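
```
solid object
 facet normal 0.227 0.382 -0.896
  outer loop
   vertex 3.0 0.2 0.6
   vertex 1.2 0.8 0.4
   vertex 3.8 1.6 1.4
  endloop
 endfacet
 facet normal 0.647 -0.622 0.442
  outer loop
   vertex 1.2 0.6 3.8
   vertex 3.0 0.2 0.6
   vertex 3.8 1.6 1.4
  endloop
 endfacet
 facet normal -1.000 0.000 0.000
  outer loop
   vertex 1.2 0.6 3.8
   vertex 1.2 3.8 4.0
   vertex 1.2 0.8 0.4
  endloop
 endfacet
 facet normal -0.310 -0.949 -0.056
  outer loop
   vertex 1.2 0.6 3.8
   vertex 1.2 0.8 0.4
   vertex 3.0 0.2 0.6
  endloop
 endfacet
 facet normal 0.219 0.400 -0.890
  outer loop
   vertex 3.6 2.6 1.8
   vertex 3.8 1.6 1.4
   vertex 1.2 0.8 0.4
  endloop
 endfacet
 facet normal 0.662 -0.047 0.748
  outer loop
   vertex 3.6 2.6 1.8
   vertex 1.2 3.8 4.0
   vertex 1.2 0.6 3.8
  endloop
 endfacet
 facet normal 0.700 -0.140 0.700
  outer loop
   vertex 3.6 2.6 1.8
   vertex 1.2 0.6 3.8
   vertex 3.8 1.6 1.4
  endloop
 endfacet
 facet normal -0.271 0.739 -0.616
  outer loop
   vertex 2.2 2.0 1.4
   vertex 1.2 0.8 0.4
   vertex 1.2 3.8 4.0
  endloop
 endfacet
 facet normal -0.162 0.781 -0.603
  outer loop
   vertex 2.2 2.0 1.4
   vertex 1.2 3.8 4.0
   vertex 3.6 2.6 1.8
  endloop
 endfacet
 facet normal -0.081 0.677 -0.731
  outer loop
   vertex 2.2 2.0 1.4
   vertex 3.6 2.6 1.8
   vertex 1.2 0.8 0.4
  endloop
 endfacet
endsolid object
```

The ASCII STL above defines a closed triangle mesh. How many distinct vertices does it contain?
7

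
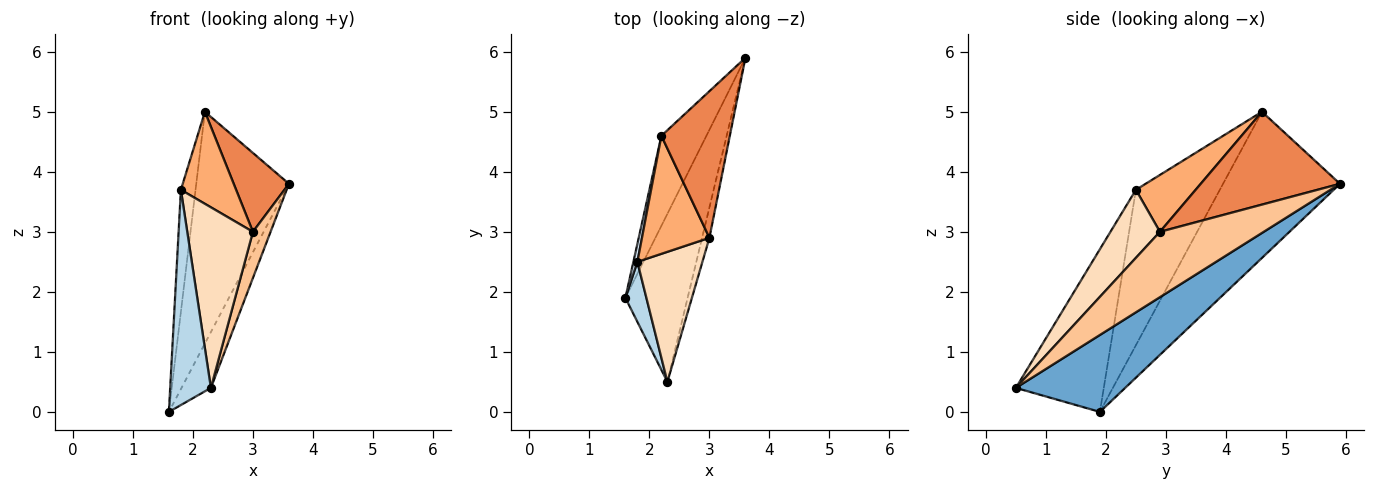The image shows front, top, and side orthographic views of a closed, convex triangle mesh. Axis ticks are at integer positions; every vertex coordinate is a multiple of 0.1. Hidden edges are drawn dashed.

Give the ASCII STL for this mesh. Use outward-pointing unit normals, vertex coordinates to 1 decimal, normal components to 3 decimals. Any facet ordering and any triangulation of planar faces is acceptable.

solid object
 facet normal 0.761 0.205 -0.616
  outer loop
   vertex 2.3 0.5 0.4
   vertex 1.6 1.9 0.0
   vertex 3.6 5.9 3.8
  endloop
 endfacet
 facet normal -0.762 0.604 -0.235
  outer loop
   vertex 2.2 4.6 5.0
   vertex 3.6 5.9 3.8
   vertex 1.6 1.9 0.0
  endloop
 endfacet
 facet normal -0.901 -0.417 0.116
  outer loop
   vertex 1.8 2.5 3.7
   vertex 1.6 1.9 0.0
   vertex 2.3 0.5 0.4
  endloop
 endfacet
 facet normal -0.985 0.172 0.025
  outer loop
   vertex 1.8 2.5 3.7
   vertex 2.2 4.6 5.0
   vertex 1.6 1.9 0.0
  endloop
 endfacet
 facet normal 0.767 -0.304 0.565
  outer loop
   vertex 3.0 2.9 3.0
   vertex 3.6 5.9 3.8
   vertex 2.2 4.6 5.0
  endloop
 endfacet
 facet normal 0.554 -0.512 0.657
  outer loop
   vertex 3.0 2.9 3.0
   vertex 2.2 4.6 5.0
   vertex 1.8 2.5 3.7
  endloop
 endfacet
 facet normal 0.980 -0.167 -0.110
  outer loop
   vertex 3.0 2.9 3.0
   vertex 2.3 0.5 0.4
   vertex 3.6 5.9 3.8
  endloop
 endfacet
 facet normal 0.522 -0.692 0.499
  outer loop
   vertex 3.0 2.9 3.0
   vertex 1.8 2.5 3.7
   vertex 2.3 0.5 0.4
  endloop
 endfacet
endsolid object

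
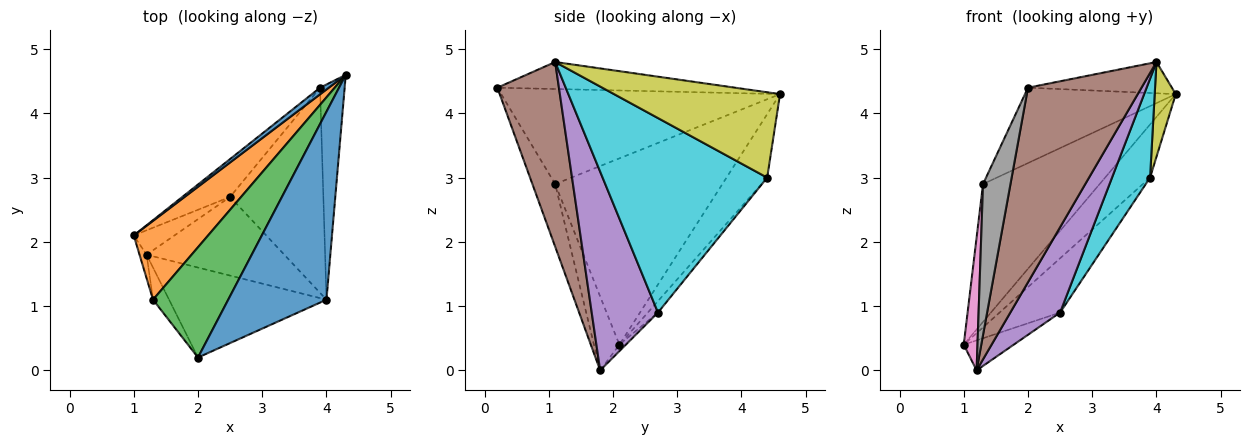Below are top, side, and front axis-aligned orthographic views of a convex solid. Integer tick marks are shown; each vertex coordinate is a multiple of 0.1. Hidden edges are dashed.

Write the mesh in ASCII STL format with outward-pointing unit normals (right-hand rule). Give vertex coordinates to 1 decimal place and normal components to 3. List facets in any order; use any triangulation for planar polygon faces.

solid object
 facet normal -0.262 0.158 0.952
  outer loop
   vertex 2.0 0.2 4.4
   vertex 4.0 1.1 4.8
   vertex 4.3 4.6 4.3
  endloop
 endfacet
 facet normal -0.779 0.544 0.311
  outer loop
   vertex 1.3 1.1 2.9
   vertex 4.3 4.6 4.3
   vertex 1.0 2.1 0.4
  endloop
 endfacet
 facet normal -0.722 0.390 0.571
  outer loop
   vertex 1.3 1.1 2.9
   vertex 2.0 0.2 4.4
   vertex 4.3 4.6 4.3
  endloop
 endfacet
 facet normal -0.099 0.772 -0.628
  outer loop
   vertex 1.2 1.8 0.0
   vertex 1.0 2.1 0.4
   vertex 2.5 2.7 0.9
  endloop
 endfacet
 facet normal 0.699 -0.526 -0.485
  outer loop
   vertex 1.2 1.8 0.0
   vertex 2.5 2.7 0.9
   vertex 4.0 1.1 4.8
  endloop
 endfacet
 facet normal 0.442 -0.814 -0.376
  outer loop
   vertex 1.2 1.8 0.0
   vertex 4.0 1.1 4.8
   vertex 2.0 0.2 4.4
  endloop
 endfacet
 facet normal -0.877 -0.473 -0.084
  outer loop
   vertex 1.2 1.8 0.0
   vertex 1.3 1.1 2.9
   vertex 1.0 2.1 0.4
  endloop
 endfacet
 facet normal -0.630 -0.759 -0.162
  outer loop
   vertex 1.2 1.8 0.0
   vertex 2.0 0.2 4.4
   vertex 1.3 1.1 2.9
  endloop
 endfacet
 facet normal 0.954 -0.121 -0.275
  outer loop
   vertex 3.9 4.4 3.0
   vertex 4.3 4.6 4.3
   vertex 4.0 1.1 4.8
  endloop
 endfacet
 facet normal 0.883 -0.204 -0.423
  outer loop
   vertex 3.9 4.4 3.0
   vertex 4.0 1.1 4.8
   vertex 2.5 2.7 0.9
  endloop
 endfacet
 facet normal -0.668 0.738 0.092
  outer loop
   vertex 3.9 4.4 3.0
   vertex 1.0 2.1 0.4
   vertex 4.3 4.6 4.3
  endloop
 endfacet
 facet normal -0.136 0.812 -0.567
  outer loop
   vertex 3.9 4.4 3.0
   vertex 2.5 2.7 0.9
   vertex 1.0 2.1 0.4
  endloop
 endfacet
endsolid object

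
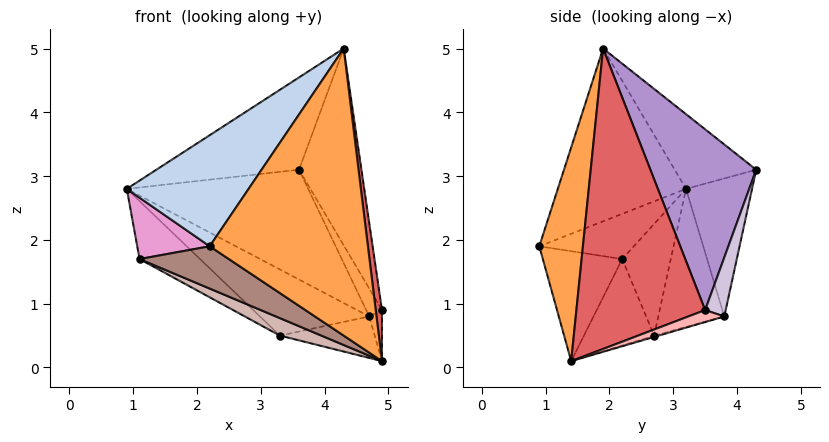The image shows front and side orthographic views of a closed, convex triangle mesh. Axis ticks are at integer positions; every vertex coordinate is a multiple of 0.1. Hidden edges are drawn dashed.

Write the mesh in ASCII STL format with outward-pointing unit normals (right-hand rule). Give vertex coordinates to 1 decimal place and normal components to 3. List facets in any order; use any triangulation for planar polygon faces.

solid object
 facet normal -0.305 0.535 0.788
  outer loop
   vertex 4.3 1.9 5.0
   vertex 3.6 4.3 3.1
   vertex 0.9 3.2 2.8
  endloop
 endfacet
 facet normal -0.590 -0.561 0.581
  outer loop
   vertex 2.2 0.9 1.9
   vertex 4.3 1.9 5.0
   vertex 0.9 3.2 2.8
  endloop
 endfacet
 facet normal 0.264 -0.956 0.130
  outer loop
   vertex 2.2 0.9 1.9
   vertex 4.9 1.4 0.1
   vertex 4.3 1.9 5.0
  endloop
 endfacet
 facet normal -0.321 0.882 -0.345
  outer loop
   vertex 4.7 3.8 0.8
   vertex 0.9 3.2 2.8
   vertex 3.6 4.3 3.1
  endloop
 endfacet
 facet normal -0.418 0.693 -0.587
  outer loop
   vertex 3.3 2.7 0.5
   vertex 0.9 3.2 2.8
   vertex 4.7 3.8 0.8
  endloop
 endfacet
 facet normal -0.013 0.279 -0.960
  outer loop
   vertex 3.3 2.7 0.5
   vertex 4.7 3.8 0.8
   vertex 4.9 1.4 0.1
  endloop
 endfacet
 facet normal 0.991 -0.048 0.126
  outer loop
   vertex 4.9 3.5 0.9
   vertex 4.3 1.9 5.0
   vertex 4.9 1.4 0.1
  endloop
 endfacet
 facet normal 0.708 0.252 -0.660
  outer loop
   vertex 4.9 3.5 0.9
   vertex 4.9 1.4 0.1
   vertex 4.7 3.8 0.8
  endloop
 endfacet
 facet normal 0.819 0.483 0.308
  outer loop
   vertex 4.9 3.5 0.9
   vertex 3.6 4.3 3.1
   vertex 4.3 1.9 5.0
  endloop
 endfacet
 facet normal 0.769 0.593 0.239
  outer loop
   vertex 4.9 3.5 0.9
   vertex 4.7 3.8 0.8
   vertex 3.6 4.3 3.1
  endloop
 endfacet
 facet normal -0.424 -0.478 -0.769
  outer loop
   vertex 1.1 2.2 1.7
   vertex 4.9 1.4 0.1
   vertex 2.2 0.9 1.9
  endloop
 endfacet
 facet normal -0.420 -0.248 -0.873
  outer loop
   vertex 1.1 2.2 1.7
   vertex 3.3 2.7 0.5
   vertex 4.9 1.4 0.1
  endloop
 endfacet
 facet normal -0.734 -0.563 0.379
  outer loop
   vertex 1.1 2.2 1.7
   vertex 2.2 0.9 1.9
   vertex 0.9 3.2 2.8
  endloop
 endfacet
 facet normal -0.483 0.602 -0.635
  outer loop
   vertex 1.1 2.2 1.7
   vertex 0.9 3.2 2.8
   vertex 3.3 2.7 0.5
  endloop
 endfacet
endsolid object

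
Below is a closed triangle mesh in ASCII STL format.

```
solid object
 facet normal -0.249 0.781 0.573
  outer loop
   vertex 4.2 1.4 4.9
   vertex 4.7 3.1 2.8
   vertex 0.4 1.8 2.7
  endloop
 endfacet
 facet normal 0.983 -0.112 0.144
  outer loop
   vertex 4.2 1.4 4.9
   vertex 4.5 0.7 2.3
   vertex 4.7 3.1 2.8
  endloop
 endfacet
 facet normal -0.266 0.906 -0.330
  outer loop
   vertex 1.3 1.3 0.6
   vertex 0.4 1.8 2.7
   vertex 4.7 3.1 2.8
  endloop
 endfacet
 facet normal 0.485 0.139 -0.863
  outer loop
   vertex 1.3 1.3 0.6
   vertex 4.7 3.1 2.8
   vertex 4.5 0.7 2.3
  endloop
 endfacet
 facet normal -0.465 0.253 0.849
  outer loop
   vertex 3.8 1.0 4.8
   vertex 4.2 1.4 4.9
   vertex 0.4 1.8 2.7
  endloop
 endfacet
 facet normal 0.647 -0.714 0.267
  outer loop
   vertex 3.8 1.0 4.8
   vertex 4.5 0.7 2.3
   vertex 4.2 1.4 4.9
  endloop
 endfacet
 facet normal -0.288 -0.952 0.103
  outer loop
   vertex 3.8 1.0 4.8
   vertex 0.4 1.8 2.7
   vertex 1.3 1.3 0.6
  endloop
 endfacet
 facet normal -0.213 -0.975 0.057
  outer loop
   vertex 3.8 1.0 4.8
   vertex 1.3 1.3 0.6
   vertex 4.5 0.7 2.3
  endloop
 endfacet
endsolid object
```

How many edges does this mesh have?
12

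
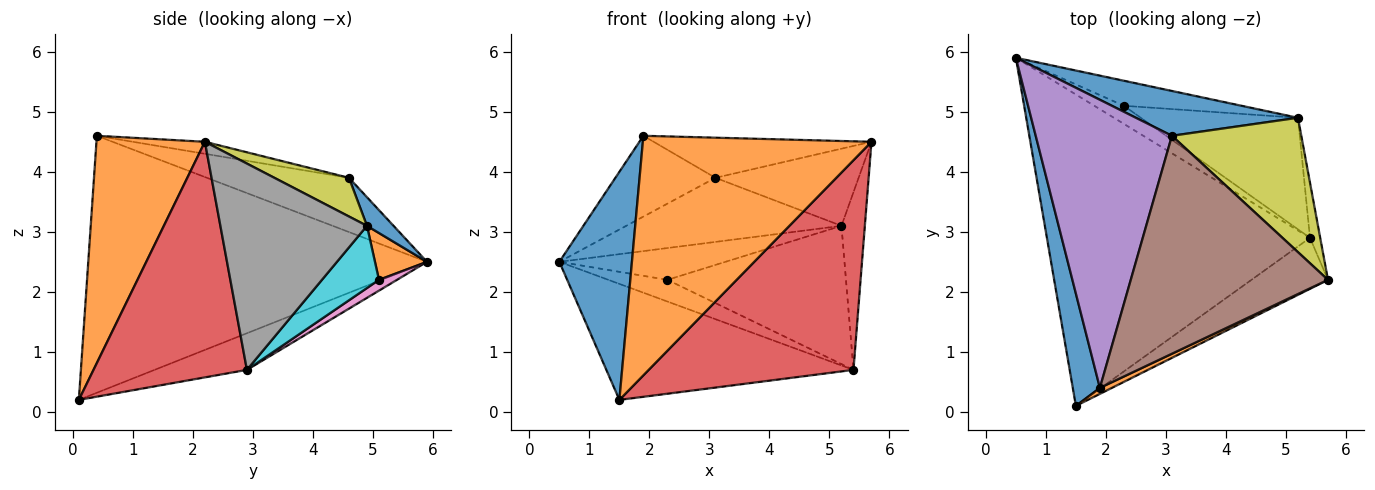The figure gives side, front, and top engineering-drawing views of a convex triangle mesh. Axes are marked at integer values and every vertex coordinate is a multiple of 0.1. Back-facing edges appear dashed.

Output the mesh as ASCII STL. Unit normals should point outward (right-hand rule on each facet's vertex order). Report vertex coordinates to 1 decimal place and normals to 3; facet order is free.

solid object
 facet normal -0.973 -0.208 0.103
  outer loop
   vertex 1.9 0.4 4.6
   vertex 0.5 5.9 2.5
   vertex 1.5 0.1 0.2
  endloop
 endfacet
 facet normal 0.428 -0.903 0.023
  outer loop
   vertex 1.9 0.4 4.6
   vertex 1.5 0.1 0.2
   vertex 5.7 2.2 4.5
  endloop
 endfacet
 facet normal -0.129 0.346 -0.929
  outer loop
   vertex 5.4 2.9 0.7
   vertex 1.5 0.1 0.2
   vertex 0.5 5.9 2.5
  endloop
 endfacet
 facet normal 0.589 -0.786 -0.191
  outer loop
   vertex 5.4 2.9 0.7
   vertex 5.7 2.2 4.5
   vertex 1.5 0.1 0.2
  endloop
 endfacet
 facet normal -0.358 0.252 0.899
  outer loop
   vertex 3.1 4.6 3.9
   vertex 0.5 5.9 2.5
   vertex 1.9 0.4 4.6
  endloop
 endfacet
 facet normal -0.060 0.181 0.982
  outer loop
   vertex 3.1 4.6 3.9
   vertex 1.9 0.4 4.6
   vertex 5.7 2.2 4.5
  endloop
 endfacet
 facet normal 0.228 0.747 -0.625
  outer loop
   vertex 2.3 5.1 2.2
   vertex 5.4 2.9 0.7
   vertex 0.5 5.9 2.5
  endloop
 endfacet
 facet normal 0.986 0.157 -0.049
  outer loop
   vertex 5.2 4.9 3.1
   vertex 5.7 2.2 4.5
   vertex 5.4 2.9 0.7
  endloop
 endfacet
 facet normal 0.251 0.482 0.840
  outer loop
   vertex 5.2 4.9 3.1
   vertex 3.1 4.6 3.9
   vertex 5.7 2.2 4.5
  endloop
 endfacet
 facet normal 0.241 0.755 -0.609
  outer loop
   vertex 5.2 4.9 3.1
   vertex 5.4 2.9 0.7
   vertex 2.3 5.1 2.2
  endloop
 endfacet
 facet normal 0.101 0.815 0.570
  outer loop
   vertex 5.2 4.9 3.1
   vertex 0.5 5.9 2.5
   vertex 3.1 4.6 3.9
  endloop
 endfacet
 facet normal 0.239 0.763 -0.601
  outer loop
   vertex 5.2 4.9 3.1
   vertex 2.3 5.1 2.2
   vertex 0.5 5.9 2.5
  endloop
 endfacet
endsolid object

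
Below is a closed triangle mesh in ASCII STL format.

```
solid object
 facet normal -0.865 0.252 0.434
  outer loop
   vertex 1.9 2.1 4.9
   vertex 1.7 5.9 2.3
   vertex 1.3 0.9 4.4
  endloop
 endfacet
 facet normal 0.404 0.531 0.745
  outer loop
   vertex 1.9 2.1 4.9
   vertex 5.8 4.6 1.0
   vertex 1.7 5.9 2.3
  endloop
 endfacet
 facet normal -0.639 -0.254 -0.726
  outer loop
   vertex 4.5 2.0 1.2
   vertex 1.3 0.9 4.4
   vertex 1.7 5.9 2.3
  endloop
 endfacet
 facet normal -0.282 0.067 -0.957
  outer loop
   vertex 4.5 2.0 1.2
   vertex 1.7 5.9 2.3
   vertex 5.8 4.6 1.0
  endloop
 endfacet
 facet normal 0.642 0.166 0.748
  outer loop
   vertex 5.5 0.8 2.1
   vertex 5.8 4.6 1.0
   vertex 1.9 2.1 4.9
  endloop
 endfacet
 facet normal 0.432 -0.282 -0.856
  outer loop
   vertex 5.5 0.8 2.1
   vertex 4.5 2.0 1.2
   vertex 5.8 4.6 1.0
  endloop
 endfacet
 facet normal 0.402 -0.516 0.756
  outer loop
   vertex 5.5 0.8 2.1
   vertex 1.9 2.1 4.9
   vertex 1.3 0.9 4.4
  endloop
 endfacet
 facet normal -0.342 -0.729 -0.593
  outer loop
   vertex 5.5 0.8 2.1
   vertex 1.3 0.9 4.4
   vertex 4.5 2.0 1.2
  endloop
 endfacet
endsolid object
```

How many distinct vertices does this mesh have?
6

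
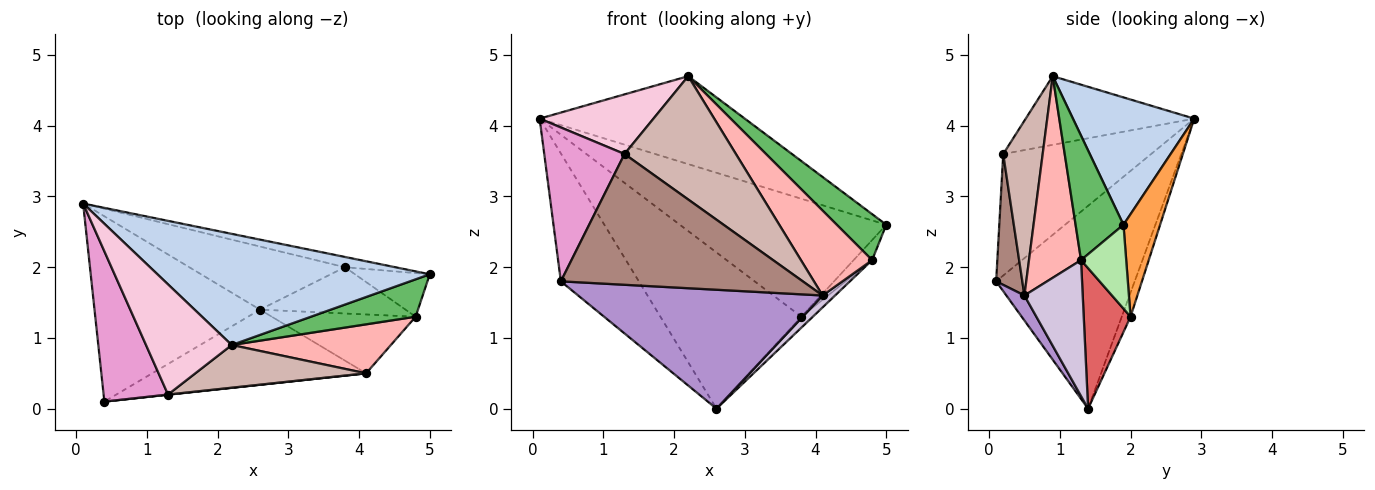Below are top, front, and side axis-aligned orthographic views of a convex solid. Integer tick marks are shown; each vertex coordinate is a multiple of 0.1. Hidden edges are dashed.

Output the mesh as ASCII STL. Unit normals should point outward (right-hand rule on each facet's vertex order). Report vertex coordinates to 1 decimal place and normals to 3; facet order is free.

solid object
 facet normal -0.710 0.400 -0.579
  outer loop
   vertex 2.6 1.4 0.0
   vertex 0.4 0.1 1.8
   vertex 0.1 2.9 4.1
  endloop
 endfacet
 facet normal 0.344 0.582 0.736
  outer loop
   vertex 2.2 0.9 4.7
   vertex 5.0 1.9 2.6
   vertex 0.1 2.9 4.1
  endloop
 endfacet
 facet normal 0.174 0.981 -0.085
  outer loop
   vertex 3.8 2.0 1.3
   vertex 0.1 2.9 4.1
   vertex 5.0 1.9 2.6
  endloop
 endfacet
 facet normal -0.058 0.926 -0.374
  outer loop
   vertex 3.8 2.0 1.3
   vertex 2.6 1.4 0.0
   vertex 0.1 2.9 4.1
  endloop
 endfacet
 facet normal 0.600 -0.621 0.505
  outer loop
   vertex 4.8 1.3 2.1
   vertex 5.0 1.9 2.6
   vertex 2.2 0.9 4.7
  endloop
 endfacet
 facet normal 0.714 0.292 -0.636
  outer loop
   vertex 4.8 1.3 2.1
   vertex 3.8 2.0 1.3
   vertex 5.0 1.9 2.6
  endloop
 endfacet
 facet normal 0.685 0.167 -0.709
  outer loop
   vertex 4.8 1.3 2.1
   vertex 2.6 1.4 0.0
   vertex 3.8 2.0 1.3
  endloop
 endfacet
 facet normal 0.535 -0.732 0.422
  outer loop
   vertex 4.1 0.5 1.6
   vertex 4.8 1.3 2.1
   vertex 2.2 0.9 4.7
  endloop
 endfacet
 facet normal 0.062 -0.844 -0.533
  outer loop
   vertex 4.1 0.5 1.6
   vertex 0.4 0.1 1.8
   vertex 2.6 1.4 0.0
  endloop
 endfacet
 facet normal 0.680 -0.145 -0.719
  outer loop
   vertex 4.1 0.5 1.6
   vertex 2.6 1.4 0.0
   vertex 4.8 1.3 2.1
  endloop
 endfacet
 facet normal 0.108 -0.994 0.001
  outer loop
   vertex 1.3 0.2 3.6
   vertex 0.4 0.1 1.8
   vertex 4.1 0.5 1.6
  endloop
 endfacet
 facet normal 0.318 -0.896 0.310
  outer loop
   vertex 1.3 0.2 3.6
   vertex 4.1 0.5 1.6
   vertex 2.2 0.9 4.7
  endloop
 endfacet
 facet normal -0.797 -0.432 0.422
  outer loop
   vertex 1.3 0.2 3.6
   vertex 0.1 2.9 4.1
   vertex 0.4 0.1 1.8
  endloop
 endfacet
 facet normal -0.576 -0.389 0.719
  outer loop
   vertex 1.3 0.2 3.6
   vertex 2.2 0.9 4.7
   vertex 0.1 2.9 4.1
  endloop
 endfacet
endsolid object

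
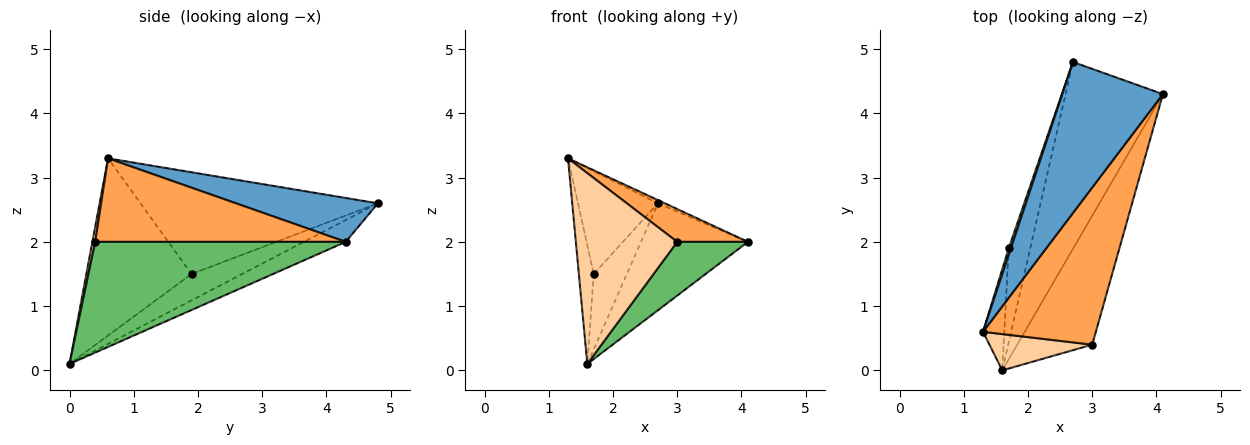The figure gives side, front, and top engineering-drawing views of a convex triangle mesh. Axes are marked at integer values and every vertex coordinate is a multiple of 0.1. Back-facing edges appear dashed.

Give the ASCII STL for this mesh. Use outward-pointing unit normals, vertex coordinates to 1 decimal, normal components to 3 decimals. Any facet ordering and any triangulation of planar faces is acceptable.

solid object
 facet normal 0.400 0.019 0.916
  outer loop
   vertex 2.7 4.8 2.6
   vertex 1.3 0.6 3.3
   vertex 4.1 4.3 2.0
  endloop
 endfacet
 facet normal -0.191 0.488 -0.852
  outer loop
   vertex 1.6 0.0 0.1
   vertex 2.7 4.8 2.6
   vertex 4.1 4.3 2.0
  endloop
 endfacet
 facet normal 0.587 -0.165 0.793
  outer loop
   vertex 3.0 0.4 2.0
   vertex 4.1 4.3 2.0
   vertex 1.3 0.6 3.3
  endloop
 endfacet
 facet normal 0.027 -0.982 0.187
  outer loop
   vertex 3.0 0.4 2.0
   vertex 1.3 0.6 3.3
   vertex 1.6 0.0 0.1
  endloop
 endfacet
 facet normal 0.806 -0.227 -0.546
  outer loop
   vertex 3.0 0.4 2.0
   vertex 1.6 0.0 0.1
   vertex 4.1 4.3 2.0
  endloop
 endfacet
 facet normal -0.947 0.319 0.020
  outer loop
   vertex 1.7 1.9 1.5
   vertex 1.3 0.6 3.3
   vertex 2.7 4.8 2.6
  endloop
 endfacet
 facet normal -0.983 0.139 -0.118
  outer loop
   vertex 1.7 1.9 1.5
   vertex 1.6 0.0 0.1
   vertex 1.3 0.6 3.3
  endloop
 endfacet
 facet normal -0.691 0.452 -0.564
  outer loop
   vertex 1.7 1.9 1.5
   vertex 2.7 4.8 2.6
   vertex 1.6 0.0 0.1
  endloop
 endfacet
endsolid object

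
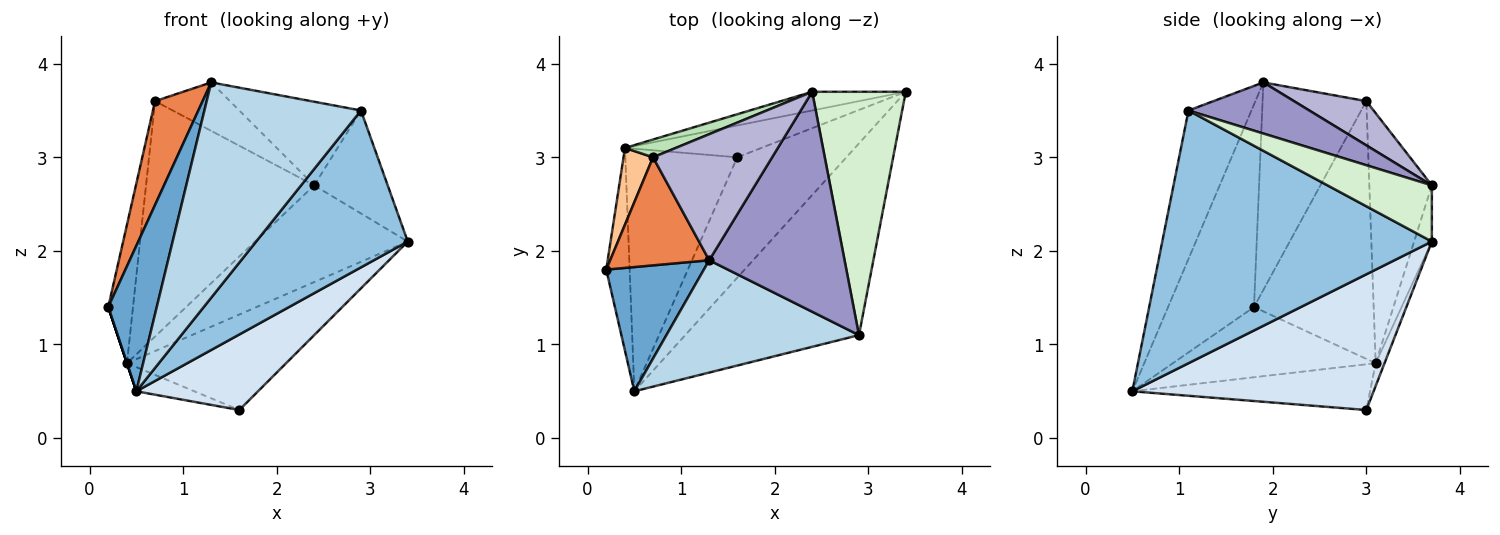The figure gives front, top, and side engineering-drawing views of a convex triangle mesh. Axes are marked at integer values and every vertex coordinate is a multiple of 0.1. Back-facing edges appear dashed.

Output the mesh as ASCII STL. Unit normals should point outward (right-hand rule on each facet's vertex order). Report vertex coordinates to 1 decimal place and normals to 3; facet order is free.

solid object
 facet normal -0.803 -0.453 0.387
  outer loop
   vertex 1.3 1.9 3.8
   vertex 0.2 1.8 1.4
   vertex 0.5 0.5 0.5
  endloop
 endfacet
 facet normal 0.748 -0.421 -0.514
  outer loop
   vertex 2.9 1.1 3.5
   vertex 0.5 0.5 0.5
   vertex 3.4 3.7 2.1
  endloop
 endfacet
 facet normal -0.336 -0.835 0.436
  outer loop
   vertex 2.9 1.1 3.5
   vertex 1.3 1.9 3.8
   vertex 0.5 0.5 0.5
  endloop
 endfacet
 facet normal 0.725 -0.366 -0.583
  outer loop
   vertex 1.6 3.0 0.3
   vertex 3.4 3.7 2.1
   vertex 0.5 0.5 0.5
  endloop
 endfacet
 facet normal -0.834 -0.382 0.398
  outer loop
   vertex 0.7 3.0 3.6
   vertex 0.2 1.8 1.4
   vertex 1.3 1.9 3.8
  endloop
 endfacet
 facet normal -0.053 0.947 -0.316
  outer loop
   vertex 0.4 3.1 0.8
   vertex 3.4 3.7 2.1
   vertex 1.6 3.0 0.3
  endloop
 endfacet
 facet normal -0.973 0.201 0.111
  outer loop
   vertex 0.4 3.1 0.8
   vertex 0.2 1.8 1.4
   vertex 0.7 3.0 3.6
  endloop
 endfacet
 facet normal -0.949 0.000 -0.316
  outer loop
   vertex 0.4 3.1 0.8
   vertex 0.5 0.5 0.5
   vertex 0.2 1.8 1.4
  endloop
 endfacet
 facet normal -0.376 0.092 -0.922
  outer loop
   vertex 0.4 3.1 0.8
   vertex 1.6 3.0 0.3
   vertex 0.5 0.5 0.5
  endloop
 endfacet
 facet normal -0.113 0.975 -0.189
  outer loop
   vertex 2.4 3.7 2.7
   vertex 3.4 3.7 2.1
   vertex 0.4 3.1 0.8
  endloop
 endfacet
 facet normal -0.348 0.935 0.071
  outer loop
   vertex 2.4 3.7 2.7
   vertex 0.4 3.1 0.8
   vertex 0.7 3.0 3.6
  endloop
 endfacet
 facet normal 0.484 0.341 0.806
  outer loop
   vertex 2.4 3.7 2.7
   vertex 2.9 1.1 3.5
   vertex 3.4 3.7 2.1
  endloop
 endfacet
 facet normal 0.333 0.335 0.881
  outer loop
   vertex 2.4 3.7 2.7
   vertex 1.3 1.9 3.8
   vertex 2.9 1.1 3.5
  endloop
 endfacet
 facet normal 0.327 0.339 0.882
  outer loop
   vertex 2.4 3.7 2.7
   vertex 0.7 3.0 3.6
   vertex 1.3 1.9 3.8
  endloop
 endfacet
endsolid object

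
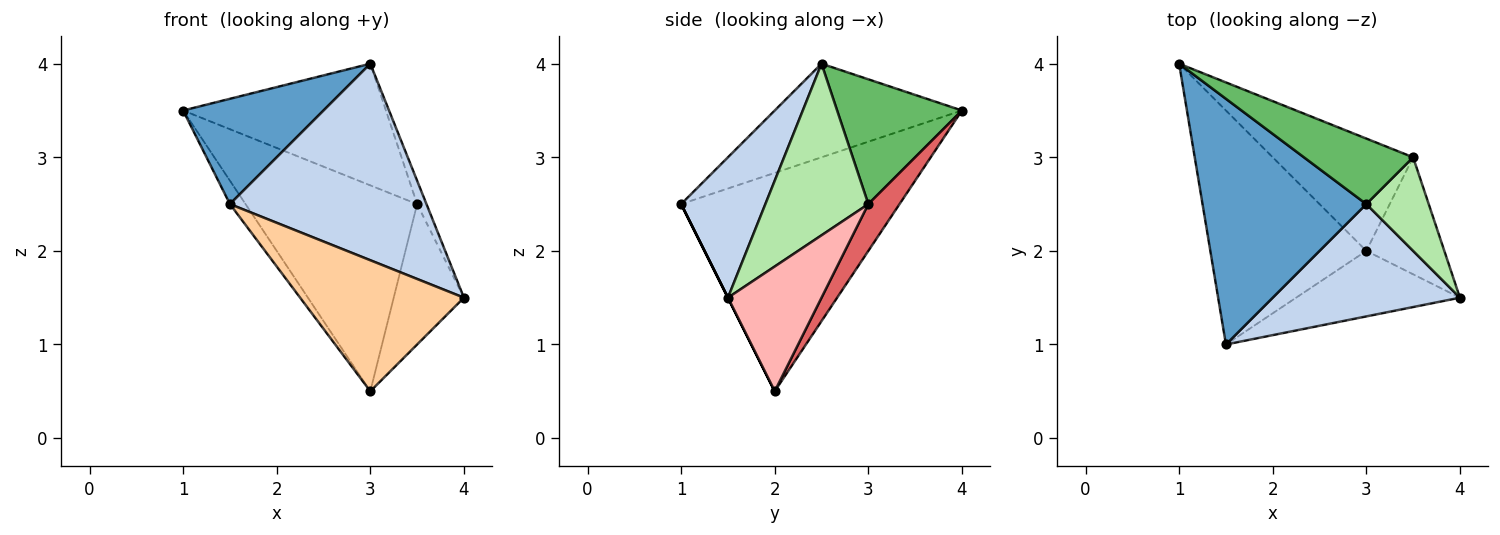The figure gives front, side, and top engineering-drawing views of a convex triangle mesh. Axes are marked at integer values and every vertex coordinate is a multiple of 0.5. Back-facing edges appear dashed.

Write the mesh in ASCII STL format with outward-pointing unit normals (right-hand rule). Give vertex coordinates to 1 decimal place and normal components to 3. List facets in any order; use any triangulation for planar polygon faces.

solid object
 facet normal -0.465 -0.349 0.814
  outer loop
   vertex 3.0 2.5 4.0
   vertex 1.0 4.0 3.5
   vertex 1.5 1.0 2.5
  endloop
 endfacet
 facet normal 0.349 -0.814 0.465
  outer loop
   vertex 3.0 2.5 4.0
   vertex 1.5 1.0 2.5
   vertex 4.0 1.5 1.5
  endloop
 endfacet
 facet normal -0.812 0.058 -0.580
  outer loop
   vertex 3.0 2.0 0.5
   vertex 1.5 1.0 2.5
   vertex 1.0 4.0 3.5
  endloop
 endfacet
 facet normal 0.000 -0.894 -0.447
  outer loop
   vertex 3.0 2.0 0.5
   vertex 4.0 1.5 1.5
   vertex 1.5 1.0 2.5
  endloop
 endfacet
 facet normal 0.476 0.774 0.417
  outer loop
   vertex 3.5 3.0 2.5
   vertex 1.0 4.0 3.5
   vertex 3.0 2.5 4.0
  endloop
 endfacet
 facet normal 0.936 0.085 0.341
  outer loop
   vertex 3.5 3.0 2.5
   vertex 3.0 2.5 4.0
   vertex 4.0 1.5 1.5
  endloop
 endfacet
 facet normal 0.158 0.867 -0.473
  outer loop
   vertex 3.5 3.0 2.5
   vertex 3.0 2.0 0.5
   vertex 1.0 4.0 3.5
  endloop
 endfacet
 facet normal 0.716 0.537 -0.447
  outer loop
   vertex 3.5 3.0 2.5
   vertex 4.0 1.5 1.5
   vertex 3.0 2.0 0.5
  endloop
 endfacet
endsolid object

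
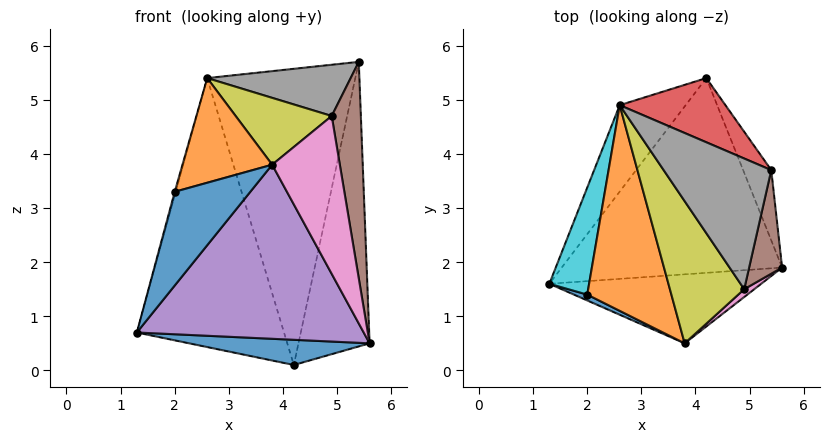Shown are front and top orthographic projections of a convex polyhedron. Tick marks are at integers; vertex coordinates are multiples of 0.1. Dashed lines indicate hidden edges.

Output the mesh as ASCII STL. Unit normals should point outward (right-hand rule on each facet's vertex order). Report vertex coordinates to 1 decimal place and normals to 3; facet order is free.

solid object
 facet normal -0.037 -0.128 -0.991
  outer loop
   vertex 4.2 5.4 0.1
   vertex 5.6 1.9 0.5
   vertex 1.3 1.6 0.7
  endloop
 endfacet
 facet normal 0.928 0.361 -0.089
  outer loop
   vertex 5.4 3.7 5.7
   vertex 5.6 1.9 0.5
   vertex 4.2 5.4 0.1
  endloop
 endfacet
 facet normal -0.795 0.577 -0.186
  outer loop
   vertex 2.6 4.9 5.4
   vertex 4.2 5.4 0.1
   vertex 1.3 1.6 0.7
  endloop
 endfacet
 facet normal 0.368 0.909 0.197
  outer loop
   vertex 2.6 4.9 5.4
   vertex 5.4 3.7 5.7
   vertex 4.2 5.4 0.1
  endloop
 endfacet
 facet normal 0.048 -0.929 -0.368
  outer loop
   vertex 3.8 0.5 3.8
   vertex 1.3 1.6 0.7
   vertex 5.6 1.9 0.5
  endloop
 endfacet
 facet normal 0.952 -0.276 0.132
  outer loop
   vertex 4.9 1.5 4.7
   vertex 5.6 1.9 0.5
   vertex 5.4 3.7 5.7
  endloop
 endfacet
 facet normal 0.655 -0.754 0.037
  outer loop
   vertex 4.9 1.5 4.7
   vertex 3.8 0.5 3.8
   vertex 5.6 1.9 0.5
  endloop
 endfacet
 facet normal -0.248 -0.354 0.902
  outer loop
   vertex 4.9 1.5 4.7
   vertex 5.4 3.7 5.7
   vertex 2.6 4.9 5.4
  endloop
 endfacet
 facet normal -0.333 -0.401 0.853
  outer loop
   vertex 4.9 1.5 4.7
   vertex 2.6 4.9 5.4
   vertex 3.8 0.5 3.8
  endloop
 endfacet
 facet normal -0.965 0.009 0.261
  outer loop
   vertex 2.0 1.4 3.3
   vertex 2.6 4.9 5.4
   vertex 1.3 1.6 0.7
  endloop
 endfacet
 facet normal -0.459 -0.887 0.055
  outer loop
   vertex 2.0 1.4 3.3
   vertex 1.3 1.6 0.7
   vertex 3.8 0.5 3.8
  endloop
 endfacet
 facet normal -0.429 -0.410 0.805
  outer loop
   vertex 2.0 1.4 3.3
   vertex 3.8 0.5 3.8
   vertex 2.6 4.9 5.4
  endloop
 endfacet
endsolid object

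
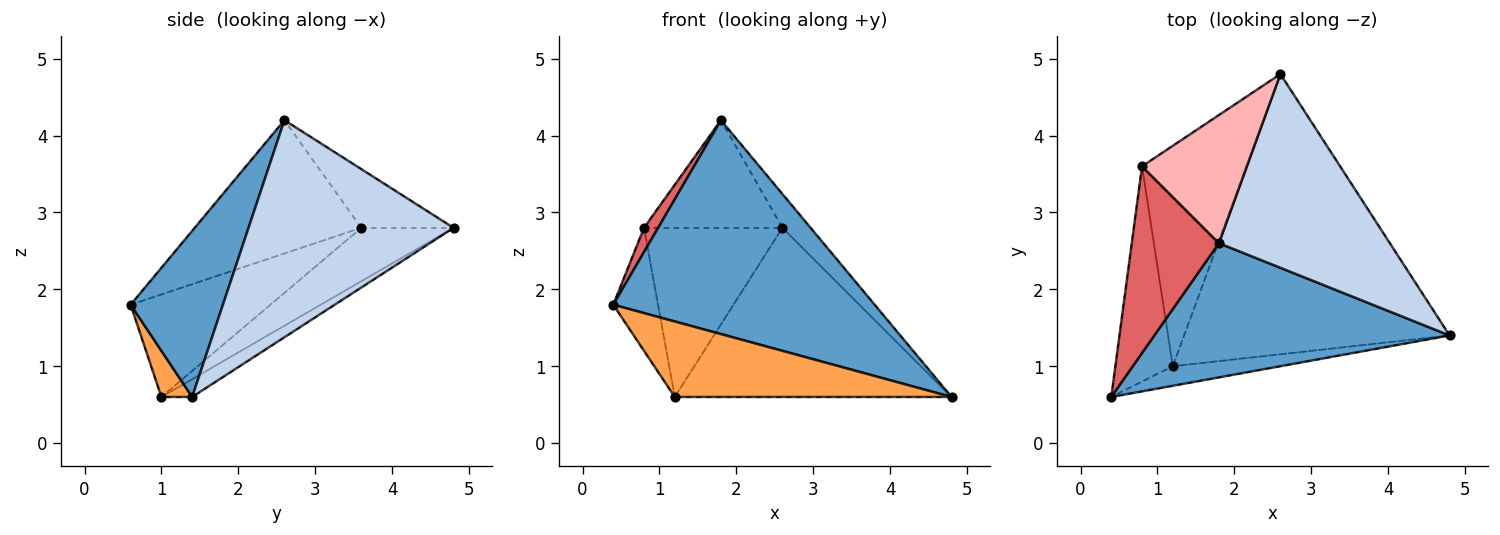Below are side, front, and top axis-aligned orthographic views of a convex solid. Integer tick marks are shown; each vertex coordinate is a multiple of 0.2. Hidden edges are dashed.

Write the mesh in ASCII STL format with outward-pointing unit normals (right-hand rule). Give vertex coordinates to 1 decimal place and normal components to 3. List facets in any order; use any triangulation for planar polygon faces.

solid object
 facet normal 0.286 -0.812 0.509
  outer loop
   vertex 1.8 2.6 4.2
   vertex 0.4 0.6 1.8
   vertex 4.8 1.4 0.6
  endloop
 endfacet
 facet normal 0.781 0.107 0.615
  outer loop
   vertex 1.8 2.6 4.2
   vertex 4.8 1.4 0.6
   vertex 2.6 4.8 2.8
  endloop
 endfacet
 facet normal 0.107 -0.962 -0.250
  outer loop
   vertex 1.2 1.0 0.6
   vertex 4.8 1.4 0.6
   vertex 0.4 0.6 1.8
  endloop
 endfacet
 facet normal -0.057 0.516 -0.855
  outer loop
   vertex 1.2 1.0 0.6
   vertex 2.6 4.8 2.8
   vertex 4.8 1.4 0.6
  endloop
 endfacet
 facet normal -0.840 0.269 -0.471
  outer loop
   vertex 0.8 3.6 2.8
   vertex 1.2 1.0 0.6
   vertex 0.4 0.6 1.8
  endloop
 endfacet
 facet normal -0.376 0.564 -0.735
  outer loop
   vertex 0.8 3.6 2.8
   vertex 2.6 4.8 2.8
   vertex 1.2 1.0 0.6
  endloop
 endfacet
 facet normal -0.835 -0.071 0.546
  outer loop
   vertex 0.8 3.6 2.8
   vertex 0.4 0.6 1.8
   vertex 1.8 2.6 4.2
  endloop
 endfacet
 facet normal -0.394 0.591 0.704
  outer loop
   vertex 0.8 3.6 2.8
   vertex 1.8 2.6 4.2
   vertex 2.6 4.8 2.8
  endloop
 endfacet
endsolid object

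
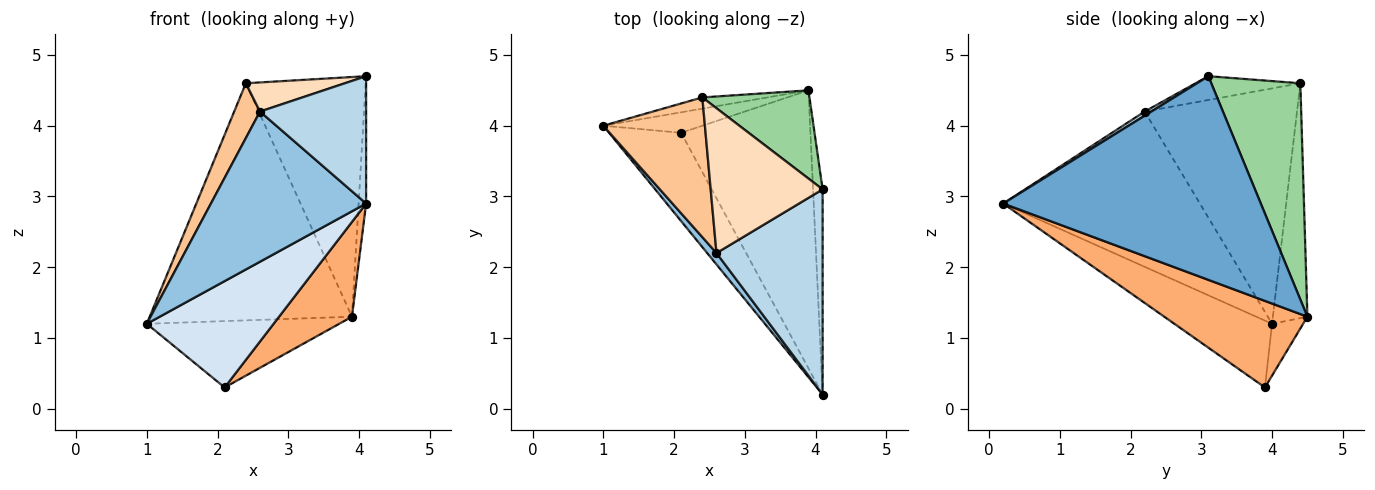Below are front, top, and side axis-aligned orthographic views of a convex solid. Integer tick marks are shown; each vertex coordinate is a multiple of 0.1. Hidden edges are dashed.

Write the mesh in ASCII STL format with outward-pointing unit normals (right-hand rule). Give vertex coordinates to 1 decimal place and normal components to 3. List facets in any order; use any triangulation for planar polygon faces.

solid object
 facet normal 0.998 0.029 -0.047
  outer loop
   vertex 3.9 4.5 1.3
   vertex 4.1 3.1 4.7
   vertex 4.1 0.2 2.9
  endloop
 endfacet
 facet normal -0.784 -0.619 0.047
  outer loop
   vertex 2.6 2.2 4.2
   vertex 1.0 4.0 1.2
   vertex 4.1 0.2 2.9
  endloop
 endfacet
 facet normal 0.033 -0.527 0.849
  outer loop
   vertex 2.6 2.2 4.2
   vertex 4.1 0.2 2.9
   vertex 4.1 3.1 4.7
  endloop
 endfacet
 facet normal -0.510 -0.662 -0.550
  outer loop
   vertex 2.1 3.9 0.3
   vertex 4.1 0.2 2.9
   vertex 1.0 4.0 1.2
  endloop
 endfacet
 facet normal -0.153 0.944 -0.292
  outer loop
   vertex 2.1 3.9 0.3
   vertex 1.0 4.0 1.2
   vertex 3.9 4.5 1.3
  endloop
 endfacet
 facet normal 0.535 -0.273 -0.800
  outer loop
   vertex 2.1 3.9 0.3
   vertex 3.9 4.5 1.3
   vertex 4.1 0.2 2.9
  endloop
 endfacet
 facet normal -0.907 -0.154 0.392
  outer loop
   vertex 2.4 4.4 4.6
   vertex 1.0 4.0 1.2
   vertex 2.6 2.2 4.2
  endloop
 endfacet
 facet normal -0.204 -0.193 0.960
  outer loop
   vertex 2.4 4.4 4.6
   vertex 2.6 2.2 4.2
   vertex 4.1 3.1 4.7
  endloop
 endfacet
 facet normal -0.168 0.985 -0.047
  outer loop
   vertex 2.4 4.4 4.6
   vertex 3.9 4.5 1.3
   vertex 1.0 4.0 1.2
  endloop
 endfacet
 facet normal 0.572 0.770 0.283
  outer loop
   vertex 2.4 4.4 4.6
   vertex 4.1 3.1 4.7
   vertex 3.9 4.5 1.3
  endloop
 endfacet
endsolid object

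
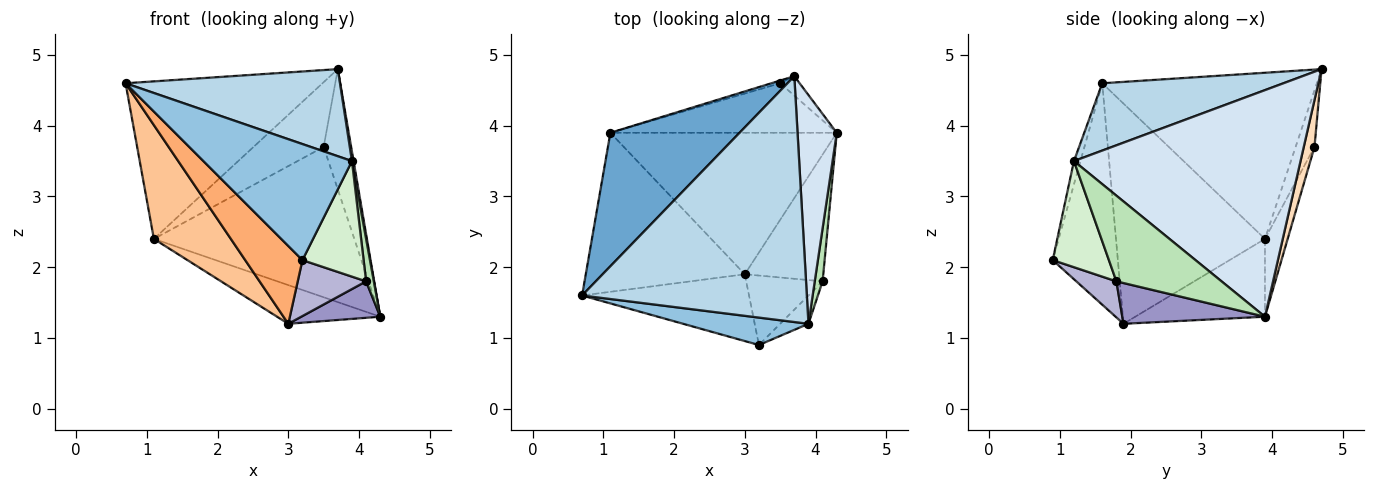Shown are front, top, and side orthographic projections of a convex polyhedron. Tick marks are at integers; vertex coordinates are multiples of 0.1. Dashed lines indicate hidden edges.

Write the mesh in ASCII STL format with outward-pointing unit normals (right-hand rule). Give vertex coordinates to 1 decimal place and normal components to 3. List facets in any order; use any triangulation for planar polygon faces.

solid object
 facet normal -0.639 0.587 0.497
  outer loop
   vertex 1.1 3.9 2.4
   vertex 0.7 1.6 4.6
   vertex 3.7 4.7 4.8
  endloop
 endfacet
 facet normal -0.043 -0.972 0.230
  outer loop
   vertex 3.9 1.2 3.5
   vertex 0.7 1.6 4.6
   vertex 3.2 0.9 2.1
  endloop
 endfacet
 facet normal 0.272 -0.321 0.907
  outer loop
   vertex 3.9 1.2 3.5
   vertex 3.7 4.7 4.8
   vertex 0.7 1.6 4.6
  endloop
 endfacet
 facet normal 0.985 -0.007 0.171
  outer loop
   vertex 3.9 1.2 3.5
   vertex 4.3 3.9 1.3
   vertex 3.7 4.7 4.8
  endloop
 endfacet
 facet normal -0.315 0.250 -0.916
  outer loop
   vertex 3.0 1.9 1.2
   vertex 1.1 3.9 2.4
   vertex 4.3 3.9 1.3
  endloop
 endfacet
 facet normal -0.654 -0.574 -0.493
  outer loop
   vertex 3.0 1.9 1.2
   vertex 3.2 0.9 2.1
   vertex 0.7 1.6 4.6
  endloop
 endfacet
 facet normal -0.748 -0.386 -0.540
  outer loop
   vertex 3.0 1.9 1.2
   vertex 0.7 1.6 4.6
   vertex 1.1 3.9 2.4
  endloop
 endfacet
 facet normal 0.359 0.921 -0.149
  outer loop
   vertex 3.5 4.6 3.7
   vertex 3.7 4.7 4.8
   vertex 4.3 3.9 1.3
  endloop
 endfacet
 facet normal -0.107 0.944 -0.311
  outer loop
   vertex 3.5 4.6 3.7
   vertex 4.3 3.9 1.3
   vertex 1.1 3.9 2.4
  endloop
 endfacet
 facet normal -0.259 0.965 -0.041
  outer loop
   vertex 3.5 4.6 3.7
   vertex 1.1 3.9 2.4
   vertex 3.7 4.7 4.8
  endloop
 endfacet
 facet normal 0.993 -0.073 0.091
  outer loop
   vertex 4.1 1.8 1.8
   vertex 4.3 3.9 1.3
   vertex 3.9 1.2 3.5
  endloop
 endfacet
 facet normal 0.666 -0.725 -0.178
  outer loop
   vertex 4.1 1.8 1.8
   vertex 3.9 1.2 3.5
   vertex 3.2 0.9 2.1
  endloop
 endfacet
 facet normal 0.447 -0.247 -0.860
  outer loop
   vertex 4.1 1.8 1.8
   vertex 3.0 1.9 1.2
   vertex 4.3 3.9 1.3
  endloop
 endfacet
 facet normal 0.345 -0.589 -0.731
  outer loop
   vertex 4.1 1.8 1.8
   vertex 3.2 0.9 2.1
   vertex 3.0 1.9 1.2
  endloop
 endfacet
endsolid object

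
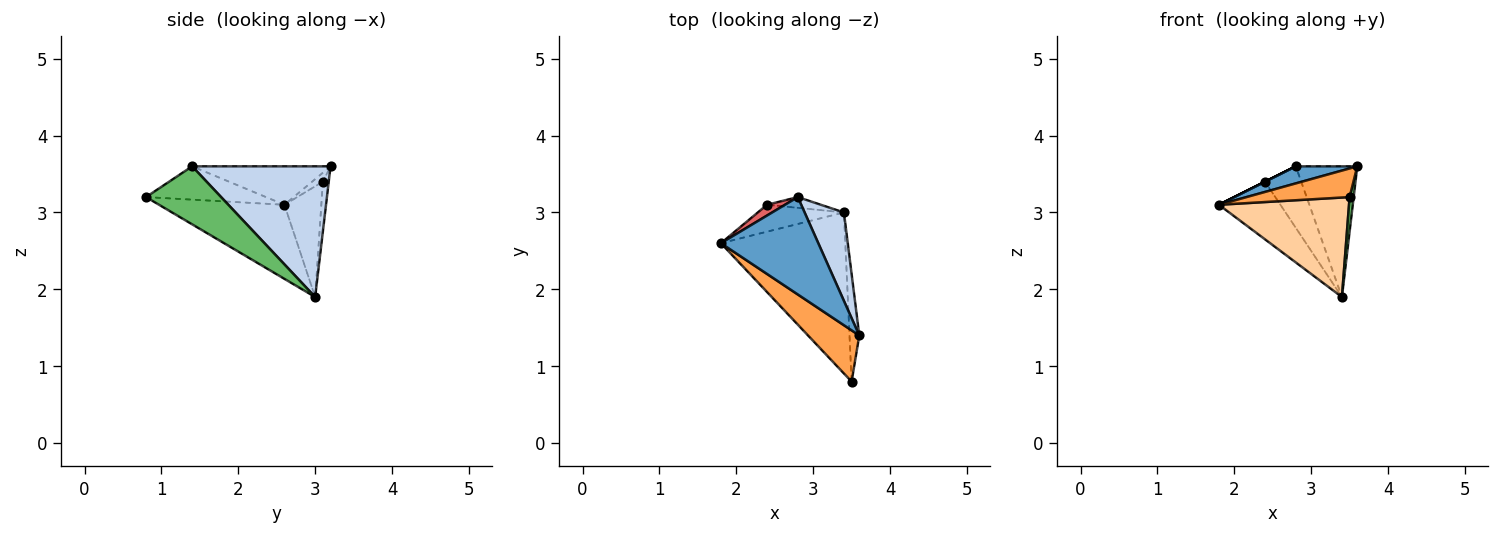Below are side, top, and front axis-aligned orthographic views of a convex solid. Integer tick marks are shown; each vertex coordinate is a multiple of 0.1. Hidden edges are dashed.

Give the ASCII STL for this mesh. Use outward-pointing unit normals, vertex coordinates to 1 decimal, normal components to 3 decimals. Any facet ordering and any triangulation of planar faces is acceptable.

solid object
 facet normal -0.362 -0.161 0.918
  outer loop
   vertex 2.8 3.2 3.6
   vertex 1.8 2.6 3.1
   vertex 3.6 1.4 3.6
  endloop
 endfacet
 facet normal 0.881 0.392 0.265
  outer loop
   vertex 2.8 3.2 3.6
   vertex 3.6 1.4 3.6
   vertex 3.4 3.0 1.9
  endloop
 endfacet
 facet normal -0.494 -0.424 0.759
  outer loop
   vertex 3.5 0.8 3.2
   vertex 3.6 1.4 3.6
   vertex 1.8 2.6 3.1
  endloop
 endfacet
 facet normal -0.452 -0.469 -0.759
  outer loop
   vertex 3.5 0.8 3.2
   vertex 1.8 2.6 3.1
   vertex 3.4 3.0 1.9
  endloop
 endfacet
 facet normal 0.985 -0.053 -0.166
  outer loop
   vertex 3.5 0.8 3.2
   vertex 3.4 3.0 1.9
   vertex 3.6 1.4 3.6
  endloop
 endfacet
 facet normal -0.478 0.796 -0.372
  outer loop
   vertex 2.4 3.1 3.4
   vertex 3.4 3.0 1.9
   vertex 1.8 2.6 3.1
  endloop
 endfacet
 facet normal -0.447 0.000 0.894
  outer loop
   vertex 2.4 3.1 3.4
   vertex 1.8 2.6 3.1
   vertex 2.8 3.2 3.6
  endloop
 endfacet
 facet normal -0.158 0.973 -0.170
  outer loop
   vertex 2.4 3.1 3.4
   vertex 2.8 3.2 3.6
   vertex 3.4 3.0 1.9
  endloop
 endfacet
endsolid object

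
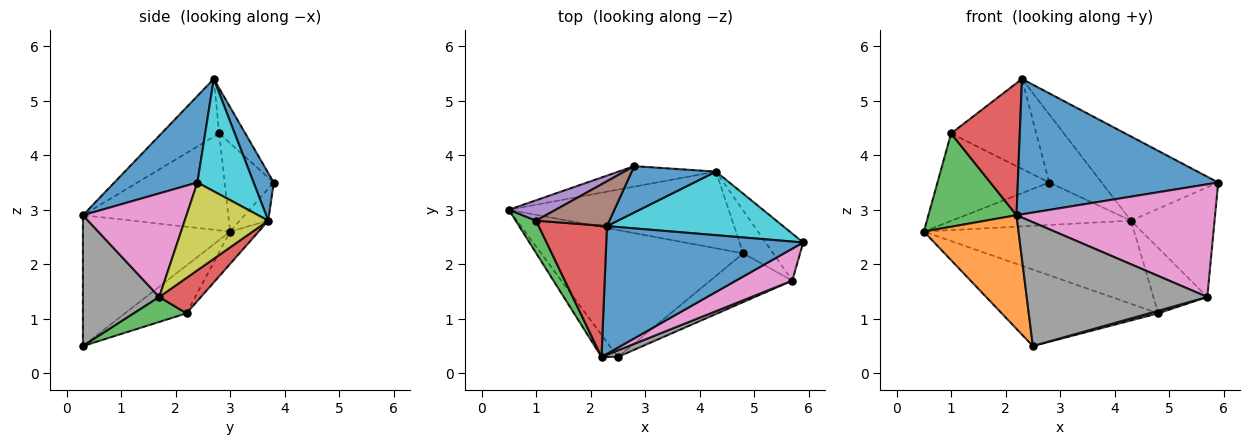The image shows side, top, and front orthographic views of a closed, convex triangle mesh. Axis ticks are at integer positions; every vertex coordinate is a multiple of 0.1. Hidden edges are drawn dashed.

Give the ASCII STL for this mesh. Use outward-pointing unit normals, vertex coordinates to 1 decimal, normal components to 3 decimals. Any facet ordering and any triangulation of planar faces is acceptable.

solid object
 facet normal 0.289 -0.696 0.657
  outer loop
   vertex 2.3 2.7 5.4
   vertex 2.2 0.3 2.9
   vertex 5.9 2.4 3.5
  endloop
 endfacet
 facet normal -0.836 -0.538 -0.105
  outer loop
   vertex 2.5 0.3 0.5
   vertex 2.2 0.3 2.9
   vertex 0.5 3.0 2.6
  endloop
 endfacet
 facet normal -0.842 -0.510 0.177
  outer loop
   vertex 1.0 2.8 4.4
   vertex 0.5 3.0 2.6
   vertex 2.2 0.3 2.9
  endloop
 endfacet
 facet normal -0.512 -0.609 0.605
  outer loop
   vertex 1.0 2.8 4.4
   vertex 2.2 0.3 2.9
   vertex 2.3 2.7 5.4
  endloop
 endfacet
 facet normal -0.393 0.895 0.209
  outer loop
   vertex 1.0 2.8 4.4
   vertex 2.8 3.8 3.5
   vertex 0.5 3.0 2.6
  endloop
 endfacet
 facet normal -0.264 0.863 0.430
  outer loop
   vertex 1.0 2.8 4.4
   vertex 2.3 2.7 5.4
   vertex 2.8 3.8 3.5
  endloop
 endfacet
 facet normal 0.448 -0.860 0.244
  outer loop
   vertex 5.7 1.7 1.4
   vertex 5.9 2.4 3.5
   vertex 2.2 0.3 2.9
  endloop
 endfacet
 facet normal 0.389 -0.920 0.049
  outer loop
   vertex 5.7 1.7 1.4
   vertex 2.2 0.3 2.9
   vertex 2.5 0.3 0.5
  endloop
 endfacet
 facet normal 0.677 0.677 -0.290
  outer loop
   vertex 4.3 3.7 2.8
   vertex 5.9 2.4 3.5
   vertex 5.7 1.7 1.4
  endloop
 endfacet
 facet normal 0.359 0.745 0.563
  outer loop
   vertex 4.3 3.7 2.8
   vertex 2.3 2.7 5.4
   vertex 5.9 2.4 3.5
  endloop
 endfacet
 facet normal 0.303 0.788 0.536
  outer loop
   vertex 4.3 3.7 2.8
   vertex 2.8 3.8 3.5
   vertex 2.3 2.7 5.4
  endloop
 endfacet
 facet normal -0.142 0.891 -0.431
  outer loop
   vertex 4.3 3.7 2.8
   vertex 0.5 3.0 2.6
   vertex 2.8 3.8 3.5
  endloop
 endfacet
 facet normal 0.291 -0.050 -0.956
  outer loop
   vertex 4.8 2.2 1.1
   vertex 5.7 1.7 1.4
   vertex 2.5 0.3 0.5
  endloop
 endfacet
 facet normal 0.543 0.702 -0.460
  outer loop
   vertex 4.8 2.2 1.1
   vertex 4.3 3.7 2.8
   vertex 5.7 1.7 1.4
  endloop
 endfacet
 facet normal -0.199 0.506 -0.839
  outer loop
   vertex 4.8 2.2 1.1
   vertex 2.5 0.3 0.5
   vertex 0.5 3.0 2.6
  endloop
 endfacet
 facet normal -0.099 0.731 -0.675
  outer loop
   vertex 4.8 2.2 1.1
   vertex 0.5 3.0 2.6
   vertex 4.3 3.7 2.8
  endloop
 endfacet
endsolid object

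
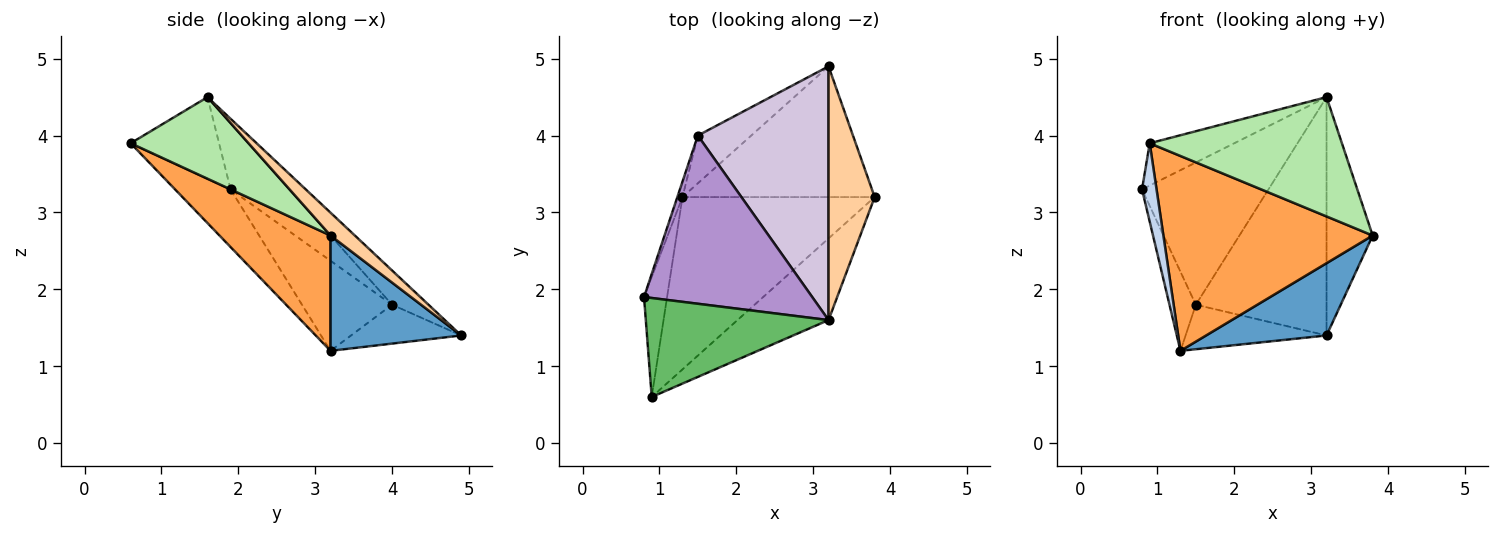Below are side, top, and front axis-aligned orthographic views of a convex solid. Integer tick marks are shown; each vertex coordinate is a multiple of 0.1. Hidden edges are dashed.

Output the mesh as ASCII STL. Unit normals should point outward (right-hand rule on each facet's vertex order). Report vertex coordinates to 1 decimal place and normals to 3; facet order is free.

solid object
 facet normal 0.465 -0.428 -0.775
  outer loop
   vertex 1.3 3.2 1.2
   vertex 3.2 4.9 1.4
   vertex 3.8 3.2 2.7
  endloop
 endfacet
 facet normal -0.902 -0.236 -0.361
  outer loop
   vertex 0.9 0.6 3.9
   vertex 0.8 1.9 3.3
   vertex 1.3 3.2 1.2
  endloop
 endfacet
 facet normal 0.369 -0.696 -0.616
  outer loop
   vertex 0.9 0.6 3.9
   vertex 1.3 3.2 1.2
   vertex 3.8 3.2 2.7
  endloop
 endfacet
 facet normal 0.339 0.644 0.686
  outer loop
   vertex 3.2 1.6 4.5
   vertex 3.8 3.2 2.7
   vertex 3.2 4.9 1.4
  endloop
 endfacet
 facet normal -0.380 0.363 0.851
  outer loop
   vertex 3.2 1.6 4.5
   vertex 0.8 1.9 3.3
   vertex 0.9 0.6 3.9
  endloop
 endfacet
 facet normal 0.452 -0.736 -0.504
  outer loop
   vertex 3.2 1.6 4.5
   vertex 0.9 0.6 3.9
   vertex 3.8 3.2 2.7
  endloop
 endfacet
 facet normal -0.958 0.280 -0.055
  outer loop
   vertex 1.5 4.0 1.8
   vertex 1.3 3.2 1.2
   vertex 0.8 1.9 3.3
  endloop
 endfacet
 facet normal -0.470 0.602 -0.645
  outer loop
   vertex 1.5 4.0 1.8
   vertex 3.2 4.9 1.4
   vertex 1.3 3.2 1.2
  endloop
 endfacet
 facet normal -0.288 0.618 0.731
  outer loop
   vertex 1.5 4.0 1.8
   vertex 0.8 1.9 3.3
   vertex 3.2 1.6 4.5
  endloop
 endfacet
 facet normal -0.188 0.673 0.716
  outer loop
   vertex 1.5 4.0 1.8
   vertex 3.2 1.6 4.5
   vertex 3.2 4.9 1.4
  endloop
 endfacet
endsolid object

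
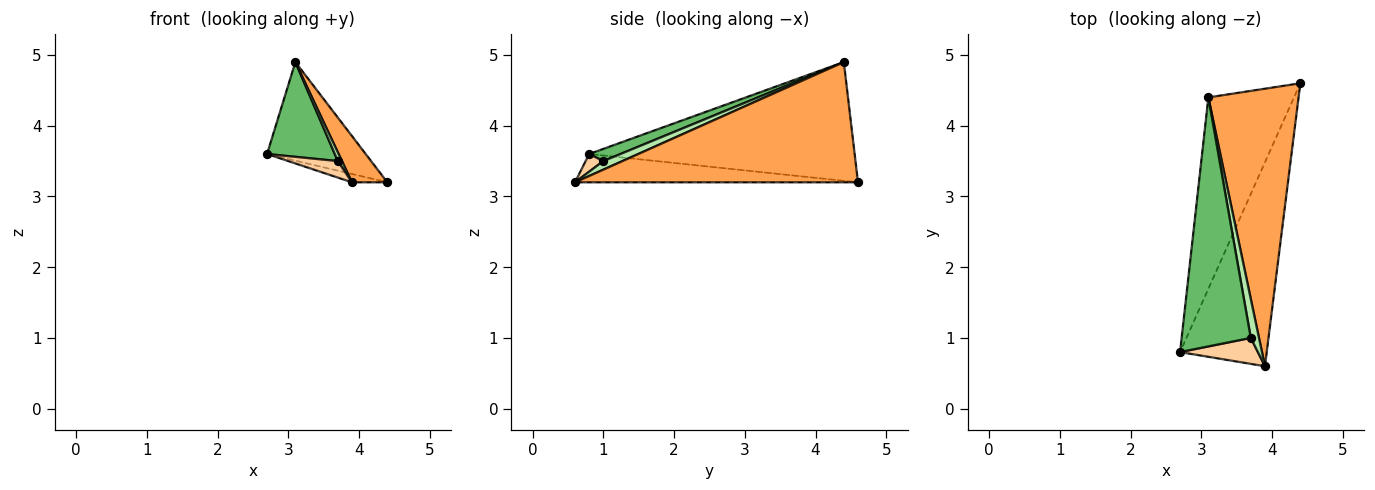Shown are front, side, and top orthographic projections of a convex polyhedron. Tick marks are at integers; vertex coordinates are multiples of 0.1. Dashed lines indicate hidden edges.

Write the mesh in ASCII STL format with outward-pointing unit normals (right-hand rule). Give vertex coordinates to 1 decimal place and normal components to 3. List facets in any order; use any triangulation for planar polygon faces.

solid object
 facet normal -0.310 0.039 -0.950
  outer loop
   vertex 3.9 0.6 3.2
   vertex 2.7 0.8 3.6
   vertex 4.4 4.6 3.2
  endloop
 endfacet
 facet normal -0.777 0.289 -0.560
  outer loop
   vertex 3.1 4.4 4.9
   vertex 4.4 4.6 3.2
   vertex 2.7 0.8 3.6
  endloop
 endfacet
 facet normal 0.796 -0.100 0.597
  outer loop
   vertex 3.1 4.4 4.9
   vertex 3.9 0.6 3.2
   vertex 4.4 4.6 3.2
  endloop
 endfacet
 facet normal 0.188 -0.527 0.829
  outer loop
   vertex 3.7 1.0 3.5
   vertex 2.7 0.8 3.6
   vertex 3.9 0.6 3.2
  endloop
 endfacet
 facet normal 0.162 -0.351 0.922
  outer loop
   vertex 3.7 1.0 3.5
   vertex 3.1 4.4 4.9
   vertex 2.7 0.8 3.6
  endloop
 endfacet
 facet normal 0.714 -0.155 0.683
  outer loop
   vertex 3.7 1.0 3.5
   vertex 3.9 0.6 3.2
   vertex 3.1 4.4 4.9
  endloop
 endfacet
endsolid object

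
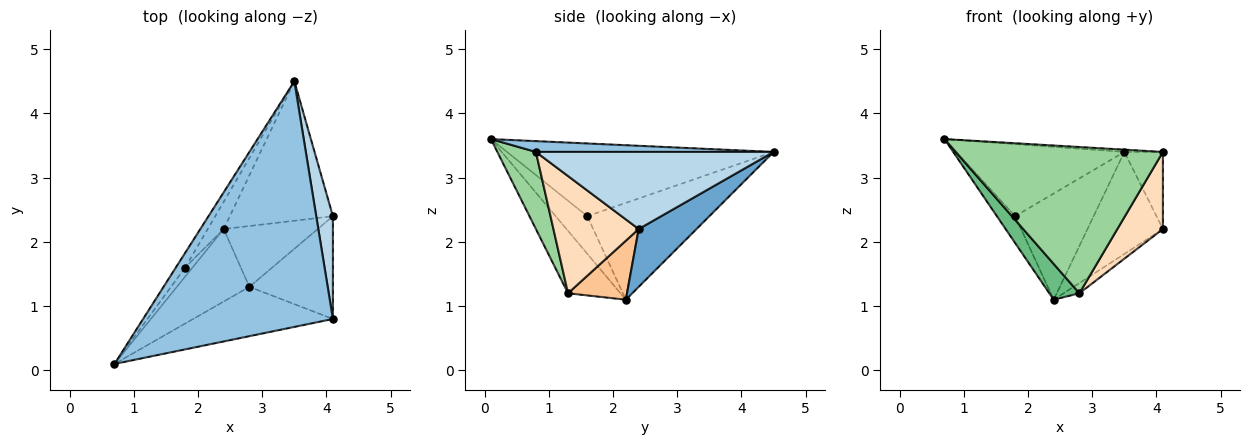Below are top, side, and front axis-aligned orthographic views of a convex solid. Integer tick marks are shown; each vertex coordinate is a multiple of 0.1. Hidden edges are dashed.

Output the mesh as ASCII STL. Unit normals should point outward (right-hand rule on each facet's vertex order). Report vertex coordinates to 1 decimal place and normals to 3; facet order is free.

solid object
 facet normal 0.412 0.538 -0.735
  outer loop
   vertex 2.4 2.2 1.1
   vertex 3.5 4.5 3.4
   vertex 4.1 2.4 2.2
  endloop
 endfacet
 facet normal 0.057 0.009 0.998
  outer loop
   vertex 4.1 0.8 3.4
   vertex 3.5 4.5 3.4
   vertex 0.7 0.1 3.6
  endloop
 endfacet
 facet normal 0.965 0.157 0.209
  outer loop
   vertex 4.1 0.8 3.4
   vertex 4.1 2.4 2.2
   vertex 3.5 4.5 3.4
  endloop
 endfacet
 facet normal -0.841 0.530 -0.108
  outer loop
   vertex 1.8 1.6 2.4
   vertex 0.7 0.1 3.6
   vertex 3.5 4.5 3.4
  endloop
 endfacet
 facet normal -0.854 0.493 -0.167
  outer loop
   vertex 1.8 1.6 2.4
   vertex 2.4 2.2 1.1
   vertex 0.7 0.1 3.6
  endloop
 endfacet
 facet normal -0.833 0.536 -0.137
  outer loop
   vertex 1.8 1.6 2.4
   vertex 3.5 4.5 3.4
   vertex 2.4 2.2 1.1
  endloop
 endfacet
 facet normal 0.526 0.141 -0.839
  outer loop
   vertex 2.8 1.3 1.2
   vertex 2.4 2.2 1.1
   vertex 4.1 2.4 2.2
  endloop
 endfacet
 facet normal 0.747 -0.399 -0.532
  outer loop
   vertex 2.8 1.3 1.2
   vertex 4.1 2.4 2.2
   vertex 4.1 0.8 3.4
  endloop
 endfacet
 facet normal -0.611 -0.350 -0.710
  outer loop
   vertex 2.8 1.3 1.2
   vertex 0.7 0.1 3.6
   vertex 2.4 2.2 1.1
  endloop
 endfacet
 facet normal 0.174 -0.933 -0.315
  outer loop
   vertex 2.8 1.3 1.2
   vertex 4.1 0.8 3.4
   vertex 0.7 0.1 3.6
  endloop
 endfacet
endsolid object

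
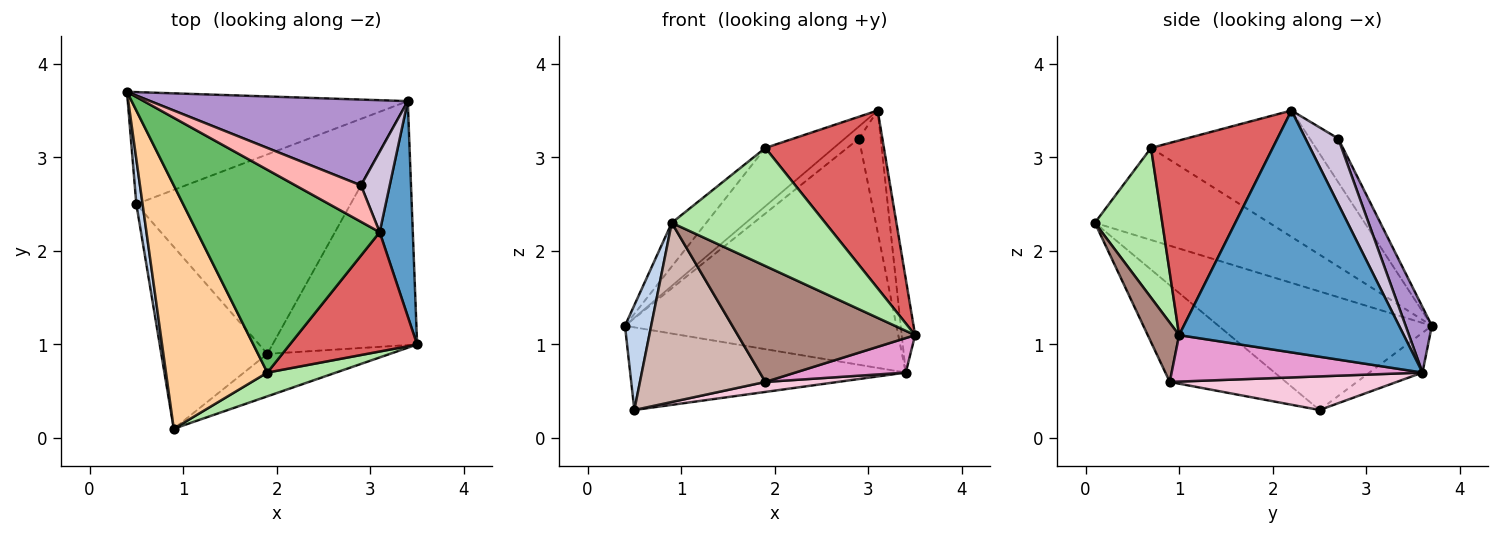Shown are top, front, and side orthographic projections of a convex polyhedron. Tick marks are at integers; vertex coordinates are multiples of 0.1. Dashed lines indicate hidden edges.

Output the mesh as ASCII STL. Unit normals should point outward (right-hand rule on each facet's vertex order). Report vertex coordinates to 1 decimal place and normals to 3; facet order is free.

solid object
 facet normal 0.989 0.059 0.135
  outer loop
   vertex 3.4 3.6 0.7
   vertex 3.1 2.2 3.5
   vertex 3.5 1.0 1.1
  endloop
 endfacet
 facet normal -0.991 -0.122 0.052
  outer loop
   vertex 0.5 2.5 0.3
   vertex 0.9 0.1 2.3
   vertex 0.4 3.7 1.2
  endloop
 endfacet
 facet normal -0.114 0.590 -0.799
  outer loop
   vertex 0.5 2.5 0.3
   vertex 0.4 3.7 1.2
   vertex 3.4 3.6 0.7
  endloop
 endfacet
 facet normal -0.666 0.132 0.734
  outer loop
   vertex 1.9 0.7 3.1
   vertex 0.4 3.7 1.2
   vertex 0.9 0.1 2.3
  endloop
 endfacet
 facet normal -0.554 0.230 0.800
  outer loop
   vertex 1.9 0.7 3.1
   vertex 3.1 2.2 3.5
   vertex 0.4 3.7 1.2
  endloop
 endfacet
 facet normal 0.395 -0.900 0.181
  outer loop
   vertex 1.9 0.7 3.1
   vertex 0.9 0.1 2.3
   vertex 3.5 1.0 1.1
  endloop
 endfacet
 facet normal 0.649 -0.632 0.424
  outer loop
   vertex 1.9 0.7 3.1
   vertex 3.5 1.0 1.1
   vertex 3.1 2.2 3.5
  endloop
 endfacet
 facet normal -0.535 0.267 0.802
  outer loop
   vertex 2.9 2.7 3.2
   vertex 0.4 3.7 1.2
   vertex 3.1 2.2 3.5
  endloop
 endfacet
 facet normal 0.090 0.931 0.353
  outer loop
   vertex 2.9 2.7 3.2
   vertex 3.4 3.6 0.7
   vertex 0.4 3.7 1.2
  endloop
 endfacet
 facet normal 0.783 0.519 0.343
  outer loop
   vertex 2.9 2.7 3.2
   vertex 3.1 2.2 3.5
   vertex 3.4 3.6 0.7
  endloop
 endfacet
 facet normal 0.164 -0.926 -0.339
  outer loop
   vertex 1.9 0.9 0.6
   vertex 3.5 1.0 1.1
   vertex 0.9 0.1 2.3
  endloop
 endfacet
 facet normal -0.545 -0.589 -0.597
  outer loop
   vertex 1.9 0.9 0.6
   vertex 0.9 0.1 2.3
   vertex 0.5 2.5 0.3
  endloop
 endfacet
 facet normal 0.303 -0.133 -0.944
  outer loop
   vertex 1.9 0.9 0.6
   vertex 3.4 3.6 0.7
   vertex 3.5 1.0 1.1
  endloop
 endfacet
 facet normal 0.155 -0.049 -0.987
  outer loop
   vertex 1.9 0.9 0.6
   vertex 0.5 2.5 0.3
   vertex 3.4 3.6 0.7
  endloop
 endfacet
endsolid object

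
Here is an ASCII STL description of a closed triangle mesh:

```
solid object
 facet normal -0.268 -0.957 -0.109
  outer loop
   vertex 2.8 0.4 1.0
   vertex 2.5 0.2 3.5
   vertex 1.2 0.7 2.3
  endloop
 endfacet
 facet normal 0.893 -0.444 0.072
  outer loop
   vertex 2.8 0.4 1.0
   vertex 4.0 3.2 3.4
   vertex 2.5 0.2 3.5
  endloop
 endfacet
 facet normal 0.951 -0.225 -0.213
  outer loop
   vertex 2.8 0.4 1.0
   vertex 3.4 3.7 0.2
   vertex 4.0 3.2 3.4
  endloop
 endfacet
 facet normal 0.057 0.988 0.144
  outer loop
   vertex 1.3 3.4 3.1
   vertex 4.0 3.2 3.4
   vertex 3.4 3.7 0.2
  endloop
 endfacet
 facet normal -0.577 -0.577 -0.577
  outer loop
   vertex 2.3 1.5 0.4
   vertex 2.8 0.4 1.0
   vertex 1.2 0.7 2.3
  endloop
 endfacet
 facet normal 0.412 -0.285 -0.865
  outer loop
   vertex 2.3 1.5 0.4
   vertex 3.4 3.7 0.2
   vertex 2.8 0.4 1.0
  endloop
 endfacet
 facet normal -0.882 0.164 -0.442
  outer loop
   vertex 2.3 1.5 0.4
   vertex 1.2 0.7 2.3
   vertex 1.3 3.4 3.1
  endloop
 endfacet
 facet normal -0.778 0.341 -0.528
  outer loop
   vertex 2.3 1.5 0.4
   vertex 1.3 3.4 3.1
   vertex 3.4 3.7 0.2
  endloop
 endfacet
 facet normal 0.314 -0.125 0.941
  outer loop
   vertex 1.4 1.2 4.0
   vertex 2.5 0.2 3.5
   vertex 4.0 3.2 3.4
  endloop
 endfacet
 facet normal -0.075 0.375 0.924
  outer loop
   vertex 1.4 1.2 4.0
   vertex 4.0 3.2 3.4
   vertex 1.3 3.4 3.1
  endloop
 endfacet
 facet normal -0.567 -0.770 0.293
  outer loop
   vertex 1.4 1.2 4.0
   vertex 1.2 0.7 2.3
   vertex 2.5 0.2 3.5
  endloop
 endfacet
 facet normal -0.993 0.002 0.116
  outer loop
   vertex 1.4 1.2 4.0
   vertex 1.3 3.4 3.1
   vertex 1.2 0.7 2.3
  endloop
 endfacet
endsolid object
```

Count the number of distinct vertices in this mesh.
8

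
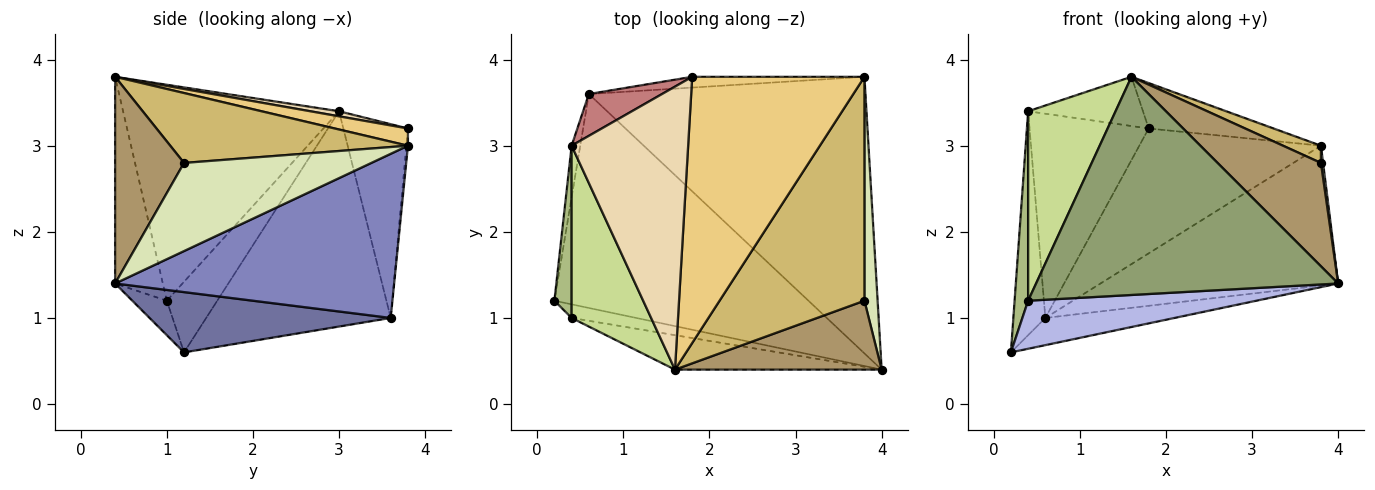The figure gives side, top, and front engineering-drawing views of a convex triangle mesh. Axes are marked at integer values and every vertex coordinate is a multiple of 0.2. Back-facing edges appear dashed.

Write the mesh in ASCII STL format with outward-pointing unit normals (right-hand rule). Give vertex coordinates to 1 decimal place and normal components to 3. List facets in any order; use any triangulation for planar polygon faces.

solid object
 facet normal 0.229 0.123 -0.966
  outer loop
   vertex 0.6 3.6 1.0
   vertex 4.0 0.4 1.4
   vertex 0.2 1.2 0.6
  endloop
 endfacet
 facet normal 0.468 0.399 -0.789
  outer loop
   vertex 0.6 3.6 1.0
   vertex 3.8 3.8 3.0
   vertex 4.0 0.4 1.4
  endloop
 endfacet
 facet normal -0.985 0.171 -0.039
  outer loop
   vertex 0.6 3.6 1.0
   vertex 0.2 1.2 0.6
   vertex 0.4 3.0 3.4
  endloop
 endfacet
 facet normal -0.144 -0.952 -0.269
  outer loop
   vertex 0.4 1.0 1.2
   vertex 0.2 1.2 0.6
   vertex 4.0 0.4 1.4
  endloop
 endfacet
 facet normal -0.154 -0.976 -0.154
  outer loop
   vertex 0.4 1.0 1.2
   vertex 4.0 0.4 1.4
   vertex 1.6 0.4 3.8
  endloop
 endfacet
 facet normal -0.940 -0.252 0.229
  outer loop
   vertex 0.4 1.0 1.2
   vertex 0.4 3.0 3.4
   vertex 0.2 1.2 0.6
  endloop
 endfacet
 facet normal -0.877 -0.355 0.323
  outer loop
   vertex 0.4 1.0 1.2
   vertex 1.6 0.4 3.8
   vertex 0.4 3.0 3.4
  endloop
 endfacet
 facet normal 0.989 -0.011 0.148
  outer loop
   vertex 3.8 1.2 2.8
   vertex 4.0 0.4 1.4
   vertex 3.8 3.8 3.0
  endloop
 endfacet
 facet normal 0.485 -0.728 0.485
  outer loop
   vertex 3.8 1.2 2.8
   vertex 1.6 0.4 3.8
   vertex 4.0 0.4 1.4
  endloop
 endfacet
 facet normal 0.434 -0.069 0.898
  outer loop
   vertex 3.8 1.2 2.8
   vertex 3.8 3.8 3.0
   vertex 1.6 0.4 3.8
  endloop
 endfacet
 facet normal 0.098 0.167 0.981
  outer loop
   vertex 1.8 3.8 3.2
   vertex 1.6 0.4 3.8
   vertex 3.8 3.8 3.0
  endloop
 endfacet
 facet normal 0.043 0.171 0.984
  outer loop
   vertex 1.8 3.8 3.2
   vertex 0.4 3.0 3.4
   vertex 1.6 0.4 3.8
  endloop
 endfacet
 facet normal -0.009 0.996 -0.086
  outer loop
   vertex 1.8 3.8 3.2
   vertex 3.8 3.8 3.0
   vertex 0.6 3.6 1.0
  endloop
 endfacet
 facet normal -0.469 0.865 0.177
  outer loop
   vertex 1.8 3.8 3.2
   vertex 0.6 3.6 1.0
   vertex 0.4 3.0 3.4
  endloop
 endfacet
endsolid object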